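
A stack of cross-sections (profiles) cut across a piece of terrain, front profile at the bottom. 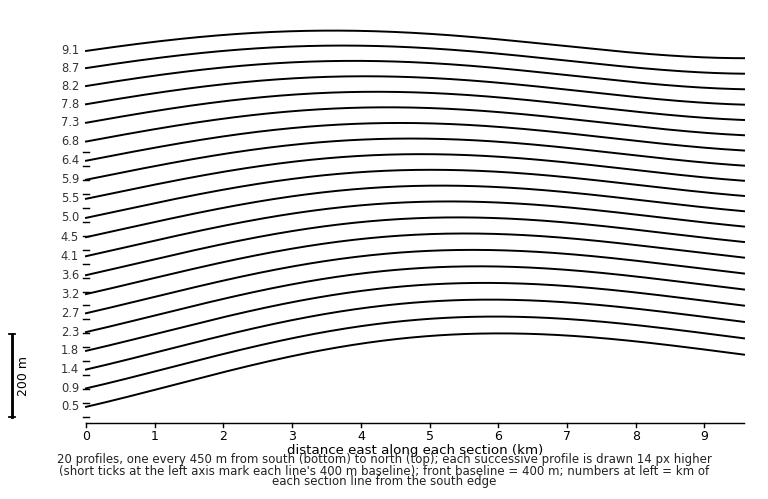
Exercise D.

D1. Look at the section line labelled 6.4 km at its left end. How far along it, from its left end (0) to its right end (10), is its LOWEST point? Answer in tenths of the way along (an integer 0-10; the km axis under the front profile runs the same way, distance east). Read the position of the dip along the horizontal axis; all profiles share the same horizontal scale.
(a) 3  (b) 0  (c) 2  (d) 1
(b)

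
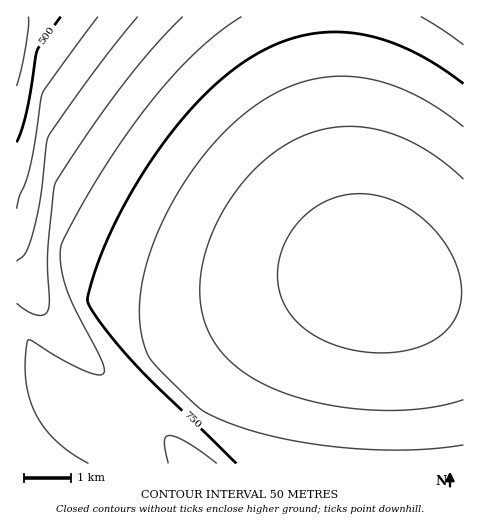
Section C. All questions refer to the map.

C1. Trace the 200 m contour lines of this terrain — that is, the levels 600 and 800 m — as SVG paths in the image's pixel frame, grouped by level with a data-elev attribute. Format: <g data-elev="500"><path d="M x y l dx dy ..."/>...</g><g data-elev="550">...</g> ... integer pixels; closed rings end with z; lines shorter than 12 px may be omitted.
<g data-elev="600"><path d="M138 17l-43 54-47 66-7 58-7 34-8 23-9 9"/></g><g data-elev="800"><path d="M463 127l-24-18-26-15-24-10-25-6-24-2-24 3-23 6-23 11-25 17-23 21-22 26-21 30-17 32-12 31-8 31-3 28 4 28 4 13 5 8 47 47 8 5 17 8 25 9 28 7 63 10 65 3 30-2 28-3"/></g>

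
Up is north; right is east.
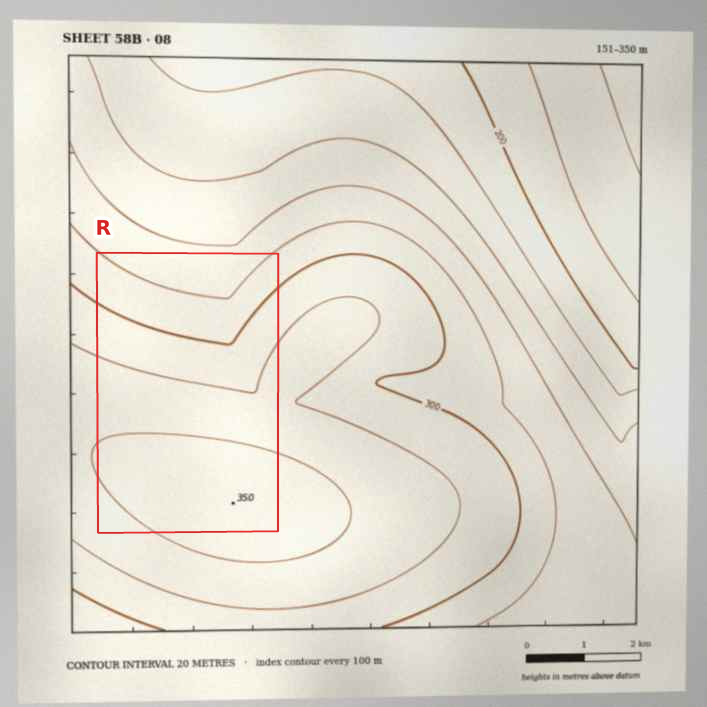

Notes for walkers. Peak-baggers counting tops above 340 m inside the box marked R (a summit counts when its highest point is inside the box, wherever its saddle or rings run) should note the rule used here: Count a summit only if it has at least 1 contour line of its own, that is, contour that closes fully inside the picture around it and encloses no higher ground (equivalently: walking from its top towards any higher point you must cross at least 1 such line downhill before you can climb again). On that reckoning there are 1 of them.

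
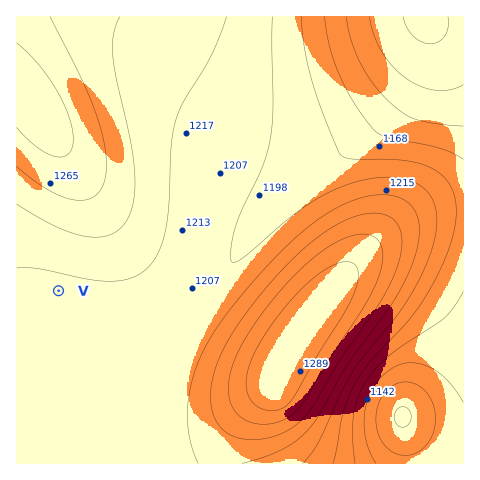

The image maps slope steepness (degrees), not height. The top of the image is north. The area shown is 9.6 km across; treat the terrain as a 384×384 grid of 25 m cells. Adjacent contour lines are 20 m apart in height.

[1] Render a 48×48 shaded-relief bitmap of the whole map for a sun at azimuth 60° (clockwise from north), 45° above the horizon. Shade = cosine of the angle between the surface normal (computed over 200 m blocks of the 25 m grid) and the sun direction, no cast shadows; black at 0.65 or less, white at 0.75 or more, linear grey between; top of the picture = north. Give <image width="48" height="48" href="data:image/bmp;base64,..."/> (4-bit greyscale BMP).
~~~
<image width="48" height="48" href="data:image/bmp;base64,Qk32BAAAAAAAAHYAAAAoAAAAMAAAADAAAAABAAQAAAAAAIAEAAATCwAAEwsAABAAAAAAAAAAAAAAABEREQAiIiIAMzMzAERERABVVVUAZmZmAHd3dwCIiIgAmZmZAKqqqgC7u7sAzMzMAN3d3QDu7u4A////AIiIiIiIiIiJiIh3d3d4iZqrzd7ty6mIiIiIiIiIiIiIiHd2Zmd4iZq83u/uy5h3eIiIiIiIiIiIh3ZmZWZniaq83v/+ypd3d4iIiIiIiIiIh2ZVVVVWeavN7//+yoZmZ4iIiIiIiIiId2VURERWeavN7//9uXVVZpmZmZmIiIiIdmVERERFerze7//tqGVFVpmZmZmYiIiIdmVEMzRGm8ze7//sp1REVpmZmZmZiIiIdmVEM0RXq83e7/7bl1REVpmZmZmYiIiIh2VEREVoq83e7u3KhlRFZpmZmZmYiIiIh2VUREVom8zd7t3KhlVVZ5mZmZmYiIiIh2ZUREVnmrzN3dy6h2Vmd5mZmZmIiIiIiHZVRFVniavM3dy6mHZneJmZmZiIiIiIiHdlVVVniau8zMy7qYd3iJmZmIiIiIiIiIdmVVVmeJq7zMzLqpiIiJmZiIiIiIiImYh2ZVVmeJmrzMzMuqmYmZmYiIiIiIiImZiHZlVWZ4mrvMzMy7qZmZmIiIiIiIiJmZmHdmVWZ4iau8zMzLupmYiIiIiIiIiZmZmYdmZmZ3iau8zMzMu6mYiIiIiIiIiZmZmZh2ZmZniZq8zN3cy7qoiIiHd4iImZmZmZiHZmZneJq7zN3dzLqoiId3d3iImZmZmZmHdmZneJqrzN3d3Mu4iHd3d3iJmZqqqZmYd2ZneImrzN3d3Mu4h3d3d4iJmaqqqZmYh3d3eImrvN3d3cy3d3d3d4iZmqqqqpmZiHd3d4mqvM3d3dzHd2Zmd4iZqqqqqpmZmId3eImavM3d3dzHdmZmd4maqqqqqpmZmYiHeImau83d3d3GZmZneJmqq6qqqZmZmZiIiImaq8zd3d3GZmZneJqru7qqqZmZmZmIiImaq8zd3d3GVVZniZq7u7qqqZmZmZmZmZmaq7zN3d3FVVZ3iau7u7qqqZmZmZmZmZmaq7zN3d3FVWZ4mru7u7qqmZmZmZmZmZmqq7zM3dzFVWeJqrzMu7qqmZmZmZmaqqqqq7vMzMzFVmeJq8zMu7qqmZmZmZmqqqqqu7vMzMzFVniavMzMu6qpmZmZmZqqqqq7u7vMzMy1Z4mrvMzMu6qpmZmZmZqqqqu7u7u8zLu2Z4mrzMzLu6qZmZmZmaqqq7u7u7u7u7u2eJq8zMzLuqqZmZmZmqqqu7u7vMu7u7qneau8zMy7uqmZmZmZmqqru7vMzMy7u6qoiavMzMy7qqmZmZmZqqqru7zMzMy7uqqYmrzMzMu6qpmZmZmZqqq7u8zMzMzLuqmZmrzMzMu6qpmZmZmaqqu7vMzMzMzLuqmZq7zMzLuqqZmZmZmaqqu7zMzN3MzLuqmaq8zMy7qqmZmZmZmqqru7zMzd3My7qpmKu8zMu6qpmZmZmZmqqru8zM3d3My7qpiLu8y7u6qpmZmZmZmqqru8zN3d3My7qZiLu7u7uqqZmZmZmZqqq7vMzN3d3My6qYh7u7u7qqmZmZmZmZqqq7vMzN3dzMu6mYd7u7u6qpmZmZmZmZqqq7vMzN3dzMuqmIdw=="/>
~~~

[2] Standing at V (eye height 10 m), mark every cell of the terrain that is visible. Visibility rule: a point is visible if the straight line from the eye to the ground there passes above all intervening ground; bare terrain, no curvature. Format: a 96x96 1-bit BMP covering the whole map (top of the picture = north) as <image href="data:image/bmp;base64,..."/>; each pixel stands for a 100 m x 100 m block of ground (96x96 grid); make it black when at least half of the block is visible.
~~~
<image width="96" height="96" href="data:image/bmp;base64,Qk2+BAAAAAAAAD4AAAAoAAAAYAAAAGAAAAABAAEAAAAAAIAEAAATCwAAEwsAAAIAAAAAAAAA////AAAAAAD//////wAAAAAAAAD//////wAAAAAAAAD//////wAAAAAAAAD//////4AAAAAAAAD//////8AAAAAAAAD//////8AAAAAAAAD//////+AAAAAAAAD///////AAAAAAAAD///////gAAAAAAAD///////4AAAAAAAD///////8AAAAAAAD///////+AAAAAAAD////////gAAAAAAD////////wAAAAAAD////////4AAAAAAD////////8AAAAAAD////////8AAAAAAD////////8AAAAAAD////////+AAAAAAD////////+AAAAAAD////////+AAAAAAD/////////AAAAAAD/////////AAAAAAD/////////gAAAAAD/////////gAAAAAD/////////wAAAAAD/////////wAAAAAD/////////4AAAAAD/////////8AAAAAD/////////8AAAAAD/////////+AAAAAD//////////AAAAAD//////////AAAAAD//////////gAAAAD//////////wAAAAD////8AD///wAAAAD////4AB///4AAAAD////gAAf//8AAAAD////AAAP//8AAAAD////AAAH//+AAAAD///+AAAB//+AAAAD///8AAAA///AAAAD///8AAAAf//gAAAD///4AAAAP//gAAAD///4AAAAH//wAAAD///wAAAAD//wAAAD///wAAAAA//4AAAD///gAAAAAf/4AAAD///gAAAAAP/8AAAD///gAAAAAH/8AAAD///AAAAAAB/8AAAD//+AAAAAAA/+AAAD//+AAAAAAAP+AAAD//8AAAAAAAH+AAAD//8AAAAAAAB/AAAD//4AAAAAAAAfAAAD//wAAAAAAAAHAAAD//wAAAAAAAAAAAAD//gAAAAAAAAAAAAD//AAAAAAAAAAAAAD/+AAAAAAAAAAAAAD/+AAAAAAAAAAAAAD/8AAAAAAAAAAAAAD/4AAAAAAAAAAAAAD/wAAAAAAAAAAAAAD/gAAAAAAAAAAAAAD+AAAAAAAAAAAAAAD8AAAAAAAAAAAAAAD4AAAAAAAAAAAAAADgAAAAAAAAAAAAAAAAAAAAAAAAAAAAAAAAAAAAAAAAAAAAAAAAAAAAAAAAAAAAAAAAAAAAAAAAAAAAAAAAAAAAAAAAAAAAAAAAAAAAAAAAAAAAAAAAAAAAAAAAAAAAAAAAAAAAAAAAAAAAAAAAAAAAAAAAAAAAAAAAAAAAAAAAAAAAAAAAAAAAAAAAAAAAAAAAAAAAAAAAAAAAAAAAAAAAAAAAAAAAAAAAAAAAAAAAAAAAAAAAAAAAAAAAAAAAAAAAAAAAAAAAAAAAAAAAAAAAAAAAAAAAAAAAAAAAAAAAAAAAAAAAAAAAAAAAAAAAAAAAAAAAAAAAAAAAAAAAAAAAAAAAAAAAAAAAAAAAAAAAAAAAAAAAAAAAAAAAAAAAAAAAAAAAAAAAAAAAAAAAAAAAAAAAAAAAAAAAAAAAAAAAAAAAAAA="/>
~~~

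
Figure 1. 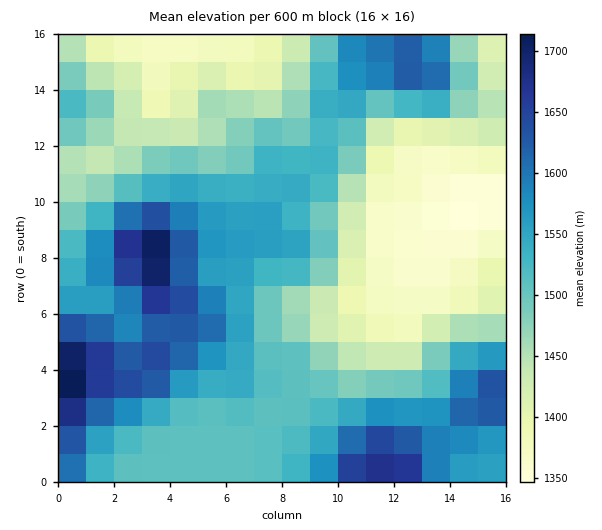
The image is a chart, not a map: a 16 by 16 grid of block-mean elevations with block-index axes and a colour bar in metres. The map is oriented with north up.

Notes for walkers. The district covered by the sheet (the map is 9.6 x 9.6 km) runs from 1350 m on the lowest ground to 1730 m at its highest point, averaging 1510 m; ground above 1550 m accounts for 29.8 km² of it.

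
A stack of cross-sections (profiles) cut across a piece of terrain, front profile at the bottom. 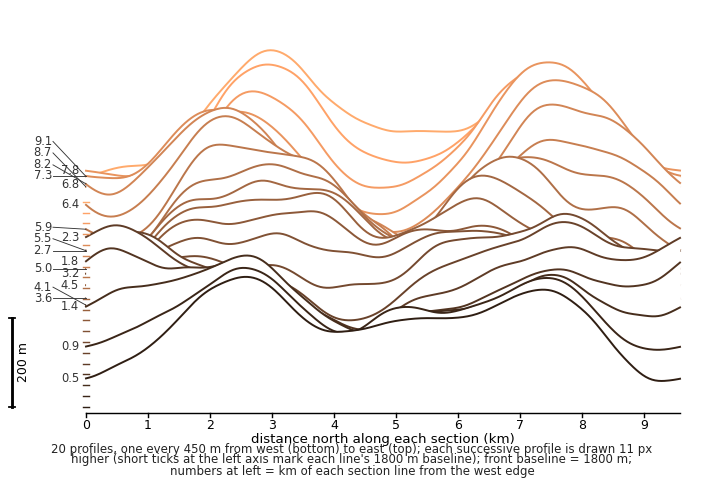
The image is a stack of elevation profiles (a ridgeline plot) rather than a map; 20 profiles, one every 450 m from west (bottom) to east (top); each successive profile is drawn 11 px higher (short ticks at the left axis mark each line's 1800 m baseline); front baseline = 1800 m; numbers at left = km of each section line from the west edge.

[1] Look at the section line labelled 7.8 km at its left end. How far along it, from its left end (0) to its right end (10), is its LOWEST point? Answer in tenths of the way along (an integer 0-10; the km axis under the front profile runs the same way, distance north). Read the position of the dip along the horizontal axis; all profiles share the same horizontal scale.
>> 5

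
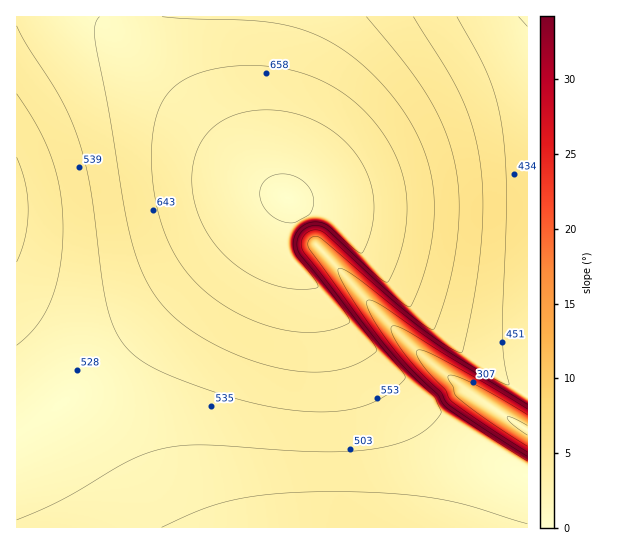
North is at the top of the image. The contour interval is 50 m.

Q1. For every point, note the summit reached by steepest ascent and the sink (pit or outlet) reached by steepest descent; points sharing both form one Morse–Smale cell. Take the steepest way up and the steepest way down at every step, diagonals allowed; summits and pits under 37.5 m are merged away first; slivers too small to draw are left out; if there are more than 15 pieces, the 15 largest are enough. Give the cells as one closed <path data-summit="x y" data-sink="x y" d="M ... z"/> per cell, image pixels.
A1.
<path data-summit="287 198" data-sink="345 527" d="M287 199l-4 0-14 12-91 90-75 70-50 40-37 24 1 93 511-1 0-52-21-7-28-16-33-24-28-24-23-23-43-54-61-68-6-12 0-18 3-10z"/><path data-summit="287 198" data-sink="527 17" d="M527 16l-398 0-1 9 9 21 22 27 104 108 24 18 38 14 8 6 64 72 38 38 48 38 44 28z"/><path data-summit="287 198" data-sink="17 206" d="M127 16l-111 1 1 418 57-40 40-34 64-60 91-90 18-13-24-17-104-108-26-34-4-9z"/><path data-summit="287 198" data-sink="527 430" d="M289 199l-4 48 6 12 69 78 25 33 33 34 44 36 43 27 22 8 1-80-45-28-48-38-38-38-64-72-8-6z"/>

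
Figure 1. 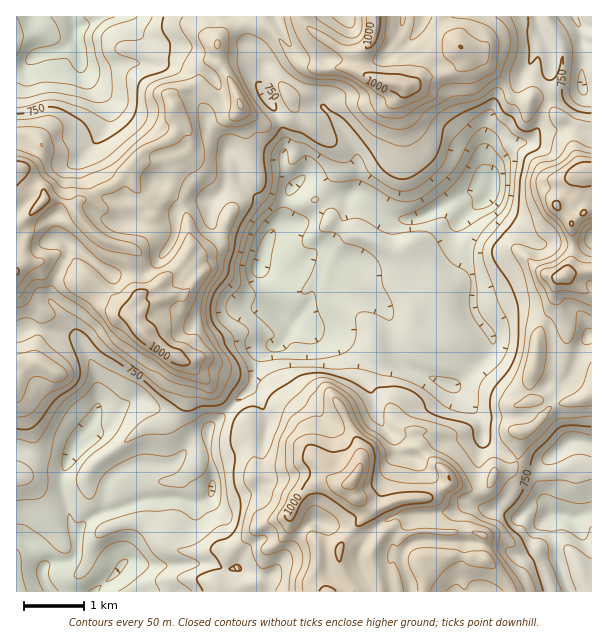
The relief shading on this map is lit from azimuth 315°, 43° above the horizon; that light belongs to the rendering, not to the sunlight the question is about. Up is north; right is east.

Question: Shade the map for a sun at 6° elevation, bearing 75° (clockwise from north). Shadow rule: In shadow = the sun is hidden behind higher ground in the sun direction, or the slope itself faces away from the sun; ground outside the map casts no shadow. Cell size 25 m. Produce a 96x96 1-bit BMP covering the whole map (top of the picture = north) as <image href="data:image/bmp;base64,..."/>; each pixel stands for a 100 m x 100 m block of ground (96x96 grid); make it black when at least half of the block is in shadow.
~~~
<image width="96" height="96" href="data:image/bmp;base64,Qk2+BAAAAAAAAD4AAAAoAAAAYAAAAGAAAAABAAEAAAAAAIAEAAATCwAAEwsAAAIAAAAAAAAA////AAAAAAAHn//////AGHADwB4P//////+AMHAHgDwP///////EMPAHgDwP///////McOACADwP///////MYOAkADgP///////c4OAAAHgG///////cYEAAAHAAf//////McAAAACAwf//////IMAA8AAAwef////mMGAQYAAMgPP////w/AAAAAAMAPP////z/gAAAAAYAX/////3/wAAAAAQA5/////3/4CAAADgA4/////3/gHAAAFAB4f//////gAAAAMAB4P//////AAAAAEAB4D/////+AAcAAAAB4A//////AB8OAAAB8Af/////AD8OAAAB8AP////vgD4GAAAB+AH////HgDwGAAAA+AB///+HgHgAAAAA/gA///8DgGAH4AAAf4Af//8DgAAf8ADAP8Af//4HgAAf8A+AP+AP//4HAwAP4B8Af/AD//4fBwAPwB8A//AB//4+DgA/wAAB///w///+DAD/4AAD///wDf/8HAD/4AAD////gP/4HAH/wAAD////gf/4CAf/wAAD////Ac/wAAf/4AYF////AAPgAA//+A8e///+AAAAAB///A8c///8AAAAAD///AcB///wAAAAAB///AMH///gAAAAAAf//AEP///AAAAAAAH//AB///8AAAAAQAD//gD///4AAAADwAB//gD///gAAAAP4AD//mD///gAAAAP/////mD///AAAAMH/////uF//+AAAAOHn////+Mf/4AAAAAAD////8cf/4AAAAAAB////98f/4AAAAAABz///98f4/AAAAAAAA////4fwOAAAAAAAAP///gfwOIAAAAAAAP///ADgOcAAAAAHwP//+ABg+AAAOAAP////2AAj8HAAPAD/////+AAnwHwAPAD////+/AB/gHwAHAD//////AH/wD4AHB/9/////iP/AB4AH+fw/////gP+AB4AH/HB/////gH8AA4QD/gD/////gH4AA44B/wH/////DHwAgQ4B/wD/////DjwAAQ4A/gB////8TxgAAAYAcAD////8AwAAAAAAMD/x///4AQADAAAAMP/w///4AAACAAAAOf/wP///AAAAAABgP//wH///AAH4AABgP//gB///gAP8AABgP//AA///gAP+AABA///AA///gAH/AADB/7+AAf//gQD/AAHB/z+AAf//gwD/gAHB/j+AAf//AAH/wAGB/P/AA//+AAP/6AGB///gA//8AAP//D+B///gA/+8AAP//D+D///gA/+8AAP//H+H///gAf+cAAP//H+P///gAP+IAAH//D+P///gAH+AAAH/+D+f///4AB2AAAf/+A8f///4AAwAED//8A8////AAAAAMD//wB4///8AAAAAMH///95///gAAAAAMP////x//KAAAAAAMf////x///AAfAAGMf////z///AB/AAGMH/7//j//9gB/AAGED/z//j//z4A+AAMMA/3//j//H4AcAAMcA/n/8B/+P8AgAAYMA/j/wAP8H8AgAAYcAfA/gAB4B8AwAAQc="/>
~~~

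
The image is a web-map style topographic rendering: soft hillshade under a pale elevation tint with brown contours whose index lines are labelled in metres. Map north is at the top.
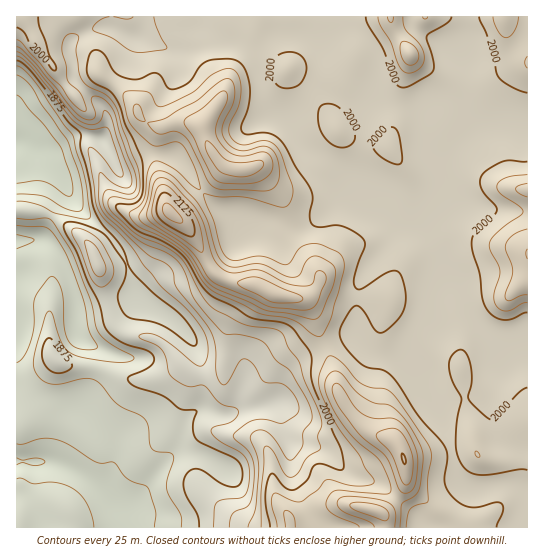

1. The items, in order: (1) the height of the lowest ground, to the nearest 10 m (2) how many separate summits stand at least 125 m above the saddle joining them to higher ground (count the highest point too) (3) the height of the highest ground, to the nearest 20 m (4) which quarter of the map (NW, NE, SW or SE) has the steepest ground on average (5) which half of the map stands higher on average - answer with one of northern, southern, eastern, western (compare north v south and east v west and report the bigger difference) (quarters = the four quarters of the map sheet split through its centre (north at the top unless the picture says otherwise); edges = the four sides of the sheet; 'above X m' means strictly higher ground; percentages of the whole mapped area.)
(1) About 1780 m is the lowest elevation on the sheet.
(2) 1 summit rises at least 125 m above its surroundings.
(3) The highest point reaches roughly 2160 m.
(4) The north-west quarter is the steepest part of the map.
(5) On average the eastern half of the map is the higher ground.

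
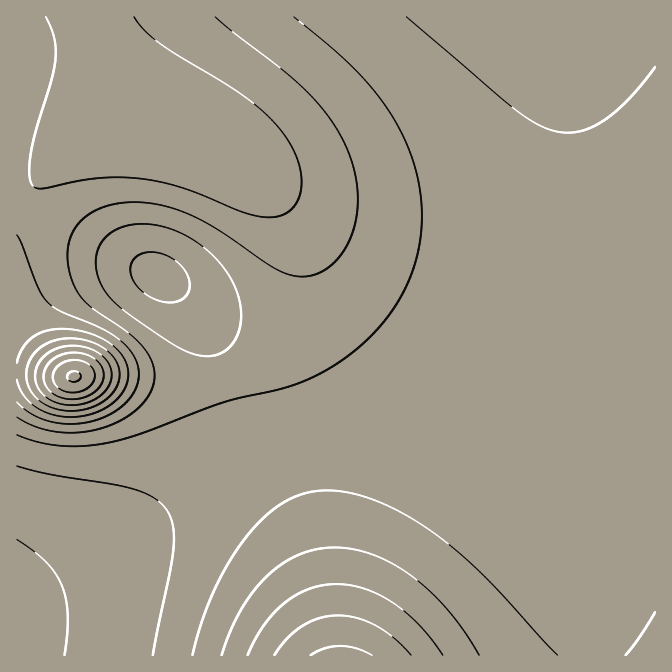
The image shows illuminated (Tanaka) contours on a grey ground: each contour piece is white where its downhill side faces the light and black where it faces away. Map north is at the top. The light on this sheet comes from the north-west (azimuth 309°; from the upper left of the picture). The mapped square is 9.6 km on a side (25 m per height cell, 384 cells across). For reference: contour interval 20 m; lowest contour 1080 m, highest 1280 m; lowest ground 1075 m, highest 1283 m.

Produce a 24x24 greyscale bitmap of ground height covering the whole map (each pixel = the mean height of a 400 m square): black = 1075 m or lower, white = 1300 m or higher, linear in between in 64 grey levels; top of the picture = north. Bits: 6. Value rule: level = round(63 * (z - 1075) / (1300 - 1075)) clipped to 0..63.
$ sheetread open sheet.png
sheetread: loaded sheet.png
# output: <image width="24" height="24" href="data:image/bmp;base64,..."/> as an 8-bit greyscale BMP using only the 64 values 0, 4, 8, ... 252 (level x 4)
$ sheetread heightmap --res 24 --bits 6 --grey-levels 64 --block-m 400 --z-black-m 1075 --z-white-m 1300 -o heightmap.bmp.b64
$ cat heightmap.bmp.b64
<image width="24" height="24" href="data:image/bmp;base64,Qk12BgAAAAAAADYEAAAoAAAAGAAAABgAAAABAAgAAAAAAEACAAATCwAAEwsAAAABAAAAAAAAAAAAAAEBAQACAgIAAwMDAAQEBAAFBQUABgYGAAcHBwAICAgACQkJAAoKCgALCwsADAwMAA0NDQAODg4ADw8PABAQEAAREREAEhISABMTEwAUFBQAFRUVABYWFgAXFxcAGBgYABkZGQAaGhoAGxsbABwcHAAdHR0AHh4eAB8fHwAgICAAISEhACIiIgAjIyMAJCQkACUlJQAmJiYAJycnACgoKAApKSkAKioqACsrKwAsLCwALS0tAC4uLgAvLy8AMDAwADExMQAyMjIAMzMzADQ0NAA1NTUANjY2ADc3NwA4ODgAOTk5ADo6OgA7OzsAPDw8AD09PQA+Pj4APz8/AEBAQABBQUEAQkJCAENDQwBEREQARUVFAEZGRgBHR0cASEhIAElJSQBKSkoAS0tLAExMTABNTU0ATk5OAE9PTwBQUFAAUVFRAFJSUgBTU1MAVFRUAFVVVQBWVlYAV1dXAFhYWABZWVkAWlpaAFtbWwBcXFwAXV1dAF5eXgBfX18AYGBgAGFhYQBiYmIAY2NjAGRkZABlZWUAZmZmAGdnZwBoaGgAaWlpAGpqagBra2sAbGxsAG1tbQBubm4Ab29vAHBwcABxcXEAcnJyAHNzcwB0dHQAdXV1AHZ2dgB3d3cAeHh4AHl5eQB6enoAe3t7AHx8fAB9fX0Afn5+AH9/fwCAgIAAgYGBAIKCggCDg4MAhISEAIWFhQCGhoYAh4eHAIiIiACJiYkAioqKAIuLiwCMjIwAjY2NAI6OjgCPj48AkJCQAJGRkQCSkpIAk5OTAJSUlACVlZUAlpaWAJeXlwCYmJgAmZmZAJqamgCbm5sAnJycAJ2dnQCenp4An5+fAKCgoAChoaEAoqKiAKOjowCkpKQApaWlAKampgCnp6cAqKioAKmpqQCqqqoAq6urAKysrACtra0Arq6uAK+vrwCwsLAAsbGxALKysgCzs7MAtLS0ALW1tQC2trYAt7e3ALi4uAC5ubkAurq6ALu7uwC8vLwAvb29AL6+vgC/v78AwMDAAMHBwQDCwsIAw8PDAMTExADFxcUAxsbGAMfHxwDIyMgAycnJAMrKygDLy8sAzMzMAM3NzQDOzs4Az8/PANDQ0ADR0dEA0tLSANPT0wDU1NQA1dXVANbW1gDX19cA2NjYANnZ2QDa2toA29vbANzc3ADd3d0A3t7eAN/f3wDg4OAA4eHhAOLi4gDj4+MA5OTkAOXl5QDm5uYA5+fnAOjo6ADp6ekA6urqAOvr6wDs7OwA7e3tAO7u7gDv7+8A8PDwAPHx8QDy8vIA8/PzAPT09AD19fUA9vb2APf39wD4+PgA+fn5APr6+gD7+/sA/Pz8AP39/QD+/v4A////AAAECAwUIDBAWGx8iIiAdGRQRDg0MDAwNAAECAwUHCw8TFxsdHRwZFRIPDQwMDAwMAQECAwUHCQ0RFBcYGBcVEg8NDAsLCwwMAQICAwUGCQsOERMUFBMRDw0MCwsLCwsMAgMDBAUGCAoMDhARERAPDQwLCgoKCwsMAwQFBQYHCAoLDA0ODg0MCwsKCgoKCgsLBgYHBwgICQoLCwwMDAwLCgoJCQkKCgsLCQoKCgoKCgoLCwsLCwsKCgkJCQkJCgoLEBQUEQ4MDAwLCwsLCwoKCQkJCQkJCgoKHSgpHxQPDQ0MDAwMCwoKCQkJCQkJCQoKJDQ3KRkRDg0NDQ0MDAsKCgkJCQkJCQoKICkqIRUODAwNDg4ODQwLCgkJCQkJCQkKGxsZFA4KCgsNDg8PDg0MCwoJCQkJCQkKGRYSDQgHBwoNEBERDw4NCwoJCQkJCQkJGBUQCgcGCAsPEhMSEQ8NDAoJCQgICAkJFxQQDAkJDA8TFRUUEhAODAsJCQgICAgJFxYTEA8PEhUXGBcVExAODAsJCQgICAgIGBcXFhUWGBoaGhgWExAODAoJCAgICAgIGBkaGhobHBwcGhgVEhANCwoJCAgHBwgIFxkbHB0dHRwbGRcUEQ8NCwkICAcHBwcIFhkbHBwcHBsZFxUSEA4MCgkIBwcHBwcHFhgaGxsbGhgXFRIQDgwKCQgHBwYGBgcHFRgZGhkZFxYUEhAODAoJCAcGBgYGBgYHFhgZGRgXFRMRDw4MCgkIBwYGBQUFBgYGA=="/>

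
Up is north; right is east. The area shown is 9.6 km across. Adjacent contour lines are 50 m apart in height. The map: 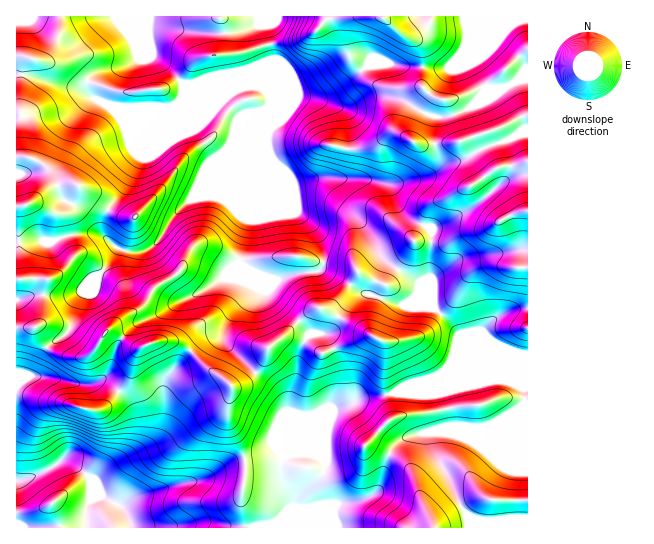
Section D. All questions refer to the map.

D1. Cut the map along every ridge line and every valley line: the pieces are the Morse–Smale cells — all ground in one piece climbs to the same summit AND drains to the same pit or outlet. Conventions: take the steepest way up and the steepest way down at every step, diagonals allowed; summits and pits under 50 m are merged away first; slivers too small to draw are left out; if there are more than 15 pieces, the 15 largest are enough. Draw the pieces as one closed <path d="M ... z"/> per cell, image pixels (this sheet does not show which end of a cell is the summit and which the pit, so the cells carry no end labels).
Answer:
<path d="M257 16l-240 0-1 58 11 1 28 9 19 3 31 17 16 4 52-1 8-8 3-14 2-1 36 15 17 17 27-7-1 69-17 41-8 44 15 12 15 5 9 0 18-7 20-1 6-6 1-12-5-17-6-10-17-16-19-47 10 10 6 19 4 3 18-3 18 7 18 13 12 12 17 30 7 8 11 5 15-23 15-38 5-4 13-4 9-7 22-9 22-16-11-33-2-2-31 11-26 2-7 0-10-4 5-20 12-22 4-2-12-12 1-18-17 0-19-4-19 2-34 27-12 5-23-1-35-15-58 0 21-1 43-17 3-4-5-33z"/><path d="M527 16l-62 0 2 26-10 17-8 9-26-1-2 18 12 12-4 2-12 22-5 20 10 4 33-2 31-11 13 33-1 3-21 15-22 9-9 7-13 4-5 4-5 18-10 16-2 9-14 19 24 17 6 13 30 32 2 8-4 16 43-39 16-7 14-2z"/><path d="M266 109l-8 3-22 22-8 15-20 16-15 32-16 14-18 30-10 8-7 3-19-1-6-3-19-15-27 2-17 6-27-1-11 2 1 37 29 0-3 15 4 2 20 0 14-4 7-6-9 13-10 31-22 18 18 8 17 1 7-2 8-9 10-15 4 0 27 17 17-7 19 0 17 10 12-12 15-4 6-6 8-15 16-16 5-9 0-6-6-14-7-6 0-6 8-38 17-41z"/><path d="M351 285l-20 22-5 2-13 0-39 34-6 6-5 13-7 9 23 19 6 13 2 8-4 10 0 36 4-1 47-47 25-10 44-7 23-9 13-7 10-10 4-8 6-24-6-8-19-18-33-3-38-12z"/><path d="M27 75l-11 0 0 166 38 0 25-8 23 2 1-12 4-12 17-22 9-18 20-48 14-14-8-2-46 0-22-10-13-9-23-4z"/><path d="M527 384l-10 1 7 2 1 16-31 22-9 3-35-1-23 6-14 2-12 5-9 9-7 14-4 20-4 8-6 5-13 5-21 3-51 21-29 2 270 1z"/><path d="M191 352l-10 9-16 20-1 38-7 19-14 11-40 23-8 8-4-1 9 15 13 9 9 2 8-6 11-4 42-12 19-3 20-13 16-7 28-4 9-5 8 4 0-34 4-11-8-20-24-18-12 11-10 4-24-18z"/><path d="M505 380l-16 0-59 15-35-3-12 4-24 3-25 10-45 45 21-1 11 4 4 5-2 12-16 21 0 12-40 19 19-1 51-21 21-3 13-5 6-5 4-8 4-20 7-14 9-9 8-4 30-5 11-4 35 1 14-5 26-20-1-16z"/><path d="M278 451l-12 5-36 7-28 17-19 3-42 12-11 4-8 6-7-1-13-8-11-16 0 21-4 8 0 18 170 1 14-3 36-18 0-12 18-26 0-7-7-6-8-3-17 0-10 4z"/><path d="M186 84l-2 1-3 14-6 6-8 3-14 15-20 48-14 26-12 14-4 12 0 11 16 15 10 3 13 0 11-5 10-12 14-24 16-14 15-32 20-16 8-15 21-21-18 3-17-17z"/><path d="M39 376l-10 0-13 10 0 93 7 1 15-5 24-15 11 4 18 15 4 0 8-10 18-10 12-14 3-10 0-16-7-17-23-21-29 3z"/><path d="M382 16l-124 0 9 10 5 33-3 4-43 17-22 1 59 0 35 15 23 1 12-5 34-27 19-2 19 4 17 0 1-16-3-6-18-10z"/><path d="M111 331l-4 0-10 15-8 9-7 2-17-1-18-8-15 27 19 2 26 7 29-3 23 21 7 17 0 16-3 10-12 14-18 10-4 5 0 2 12-9 32-18 14-11 7-19 1-38 26-30-5-4-12-6-19 0-17 7z"/><path d="M322 269l-5 3-20 1-18 7-9 0-23-10 6 13 0 7-24 28-5 13 0 10 27 28 4 3 2-1 11-22 41-37 6-4 11 1 5-2 16-17 2-4-2-3z"/><path d="M527 308l-13 1-16 7-45 41-4 9-10 10-36 16-6 1 33 2 59-15 16 0 9 4 13 0z"/>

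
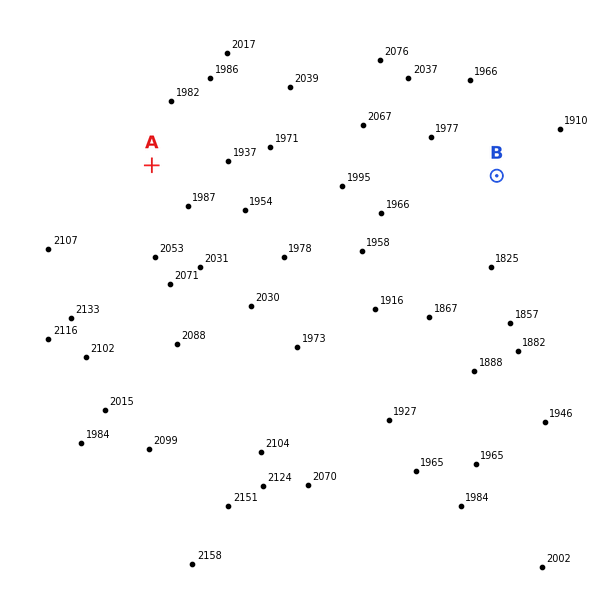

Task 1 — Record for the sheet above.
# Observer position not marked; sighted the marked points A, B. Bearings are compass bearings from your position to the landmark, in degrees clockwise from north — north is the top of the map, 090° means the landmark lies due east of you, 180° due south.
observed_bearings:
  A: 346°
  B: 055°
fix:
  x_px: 205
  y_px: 380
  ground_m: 2090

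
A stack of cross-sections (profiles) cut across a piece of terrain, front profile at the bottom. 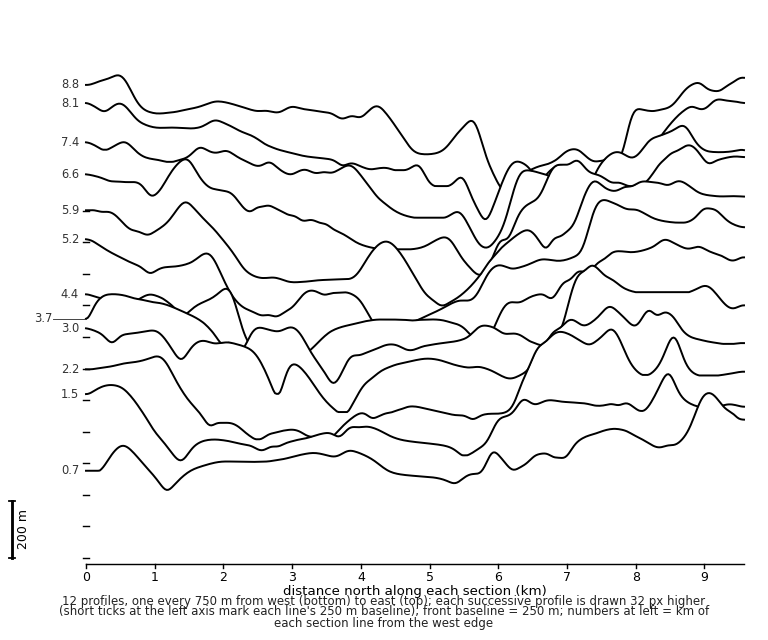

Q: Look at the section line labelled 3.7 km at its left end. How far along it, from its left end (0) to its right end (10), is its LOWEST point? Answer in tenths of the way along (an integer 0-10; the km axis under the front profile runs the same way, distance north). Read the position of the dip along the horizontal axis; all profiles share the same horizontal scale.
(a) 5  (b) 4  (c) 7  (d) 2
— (b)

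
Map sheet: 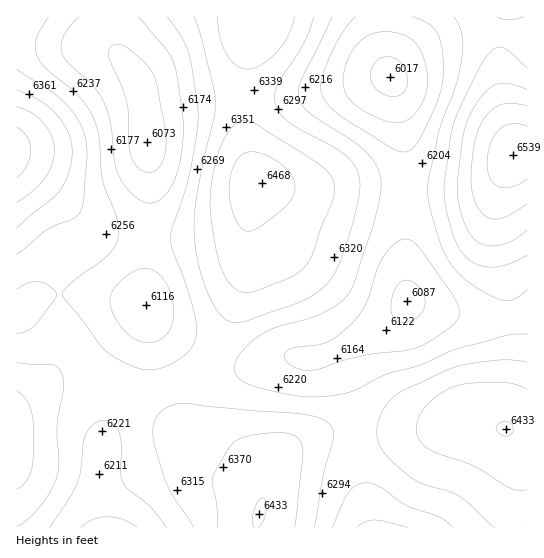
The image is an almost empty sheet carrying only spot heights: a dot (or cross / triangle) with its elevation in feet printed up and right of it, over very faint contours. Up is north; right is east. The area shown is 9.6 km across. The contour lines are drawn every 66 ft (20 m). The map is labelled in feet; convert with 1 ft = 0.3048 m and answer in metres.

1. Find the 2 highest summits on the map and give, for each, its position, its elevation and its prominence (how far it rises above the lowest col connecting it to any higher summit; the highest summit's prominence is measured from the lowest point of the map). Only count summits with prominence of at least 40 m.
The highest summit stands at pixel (513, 155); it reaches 1993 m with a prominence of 159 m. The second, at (262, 183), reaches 1971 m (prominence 71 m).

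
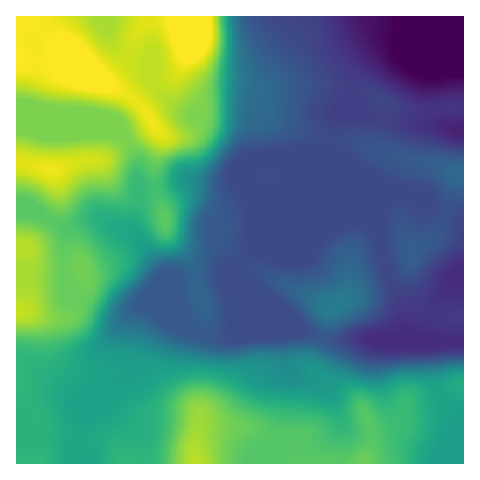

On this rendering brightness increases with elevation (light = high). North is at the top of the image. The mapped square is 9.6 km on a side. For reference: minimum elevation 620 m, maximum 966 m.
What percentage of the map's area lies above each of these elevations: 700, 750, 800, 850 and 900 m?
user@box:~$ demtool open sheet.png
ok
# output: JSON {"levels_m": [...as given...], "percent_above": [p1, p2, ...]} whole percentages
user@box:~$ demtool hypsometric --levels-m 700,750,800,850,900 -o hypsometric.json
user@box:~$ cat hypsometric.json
{"levels_m": [700, 750, 800, 850, 900], "percent_above": [88, 56, 48, 26, 9]}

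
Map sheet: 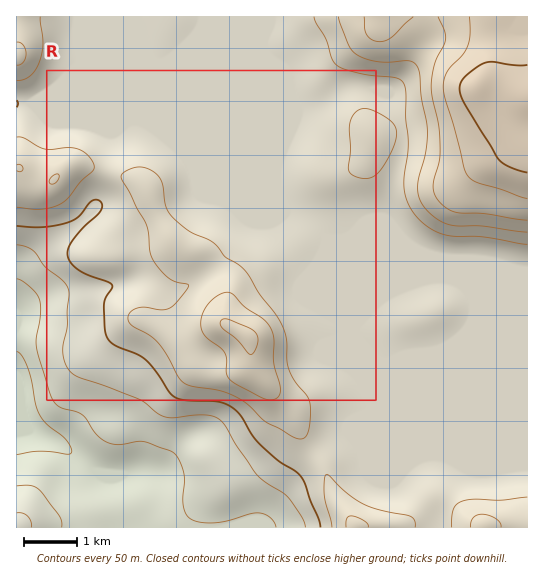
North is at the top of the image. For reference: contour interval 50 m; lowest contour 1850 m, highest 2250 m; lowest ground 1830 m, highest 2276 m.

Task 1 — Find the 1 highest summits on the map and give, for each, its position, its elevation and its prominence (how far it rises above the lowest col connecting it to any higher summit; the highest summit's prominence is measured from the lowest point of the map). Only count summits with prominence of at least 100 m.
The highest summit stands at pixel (246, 337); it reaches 2159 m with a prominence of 150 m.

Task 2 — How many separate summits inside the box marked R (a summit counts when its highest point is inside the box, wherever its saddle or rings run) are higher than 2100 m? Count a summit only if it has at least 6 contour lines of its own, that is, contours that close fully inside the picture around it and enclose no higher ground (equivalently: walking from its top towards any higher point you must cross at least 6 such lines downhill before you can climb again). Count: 0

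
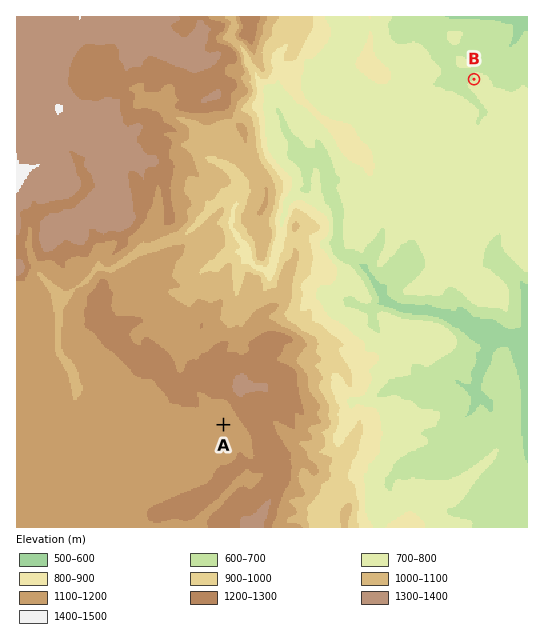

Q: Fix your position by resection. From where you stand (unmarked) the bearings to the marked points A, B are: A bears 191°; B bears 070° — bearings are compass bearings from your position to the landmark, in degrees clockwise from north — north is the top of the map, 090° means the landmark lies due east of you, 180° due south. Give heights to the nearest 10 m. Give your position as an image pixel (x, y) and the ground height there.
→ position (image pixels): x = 276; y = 151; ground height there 740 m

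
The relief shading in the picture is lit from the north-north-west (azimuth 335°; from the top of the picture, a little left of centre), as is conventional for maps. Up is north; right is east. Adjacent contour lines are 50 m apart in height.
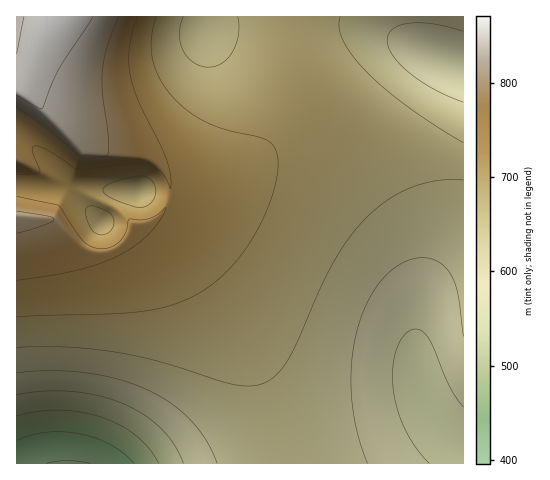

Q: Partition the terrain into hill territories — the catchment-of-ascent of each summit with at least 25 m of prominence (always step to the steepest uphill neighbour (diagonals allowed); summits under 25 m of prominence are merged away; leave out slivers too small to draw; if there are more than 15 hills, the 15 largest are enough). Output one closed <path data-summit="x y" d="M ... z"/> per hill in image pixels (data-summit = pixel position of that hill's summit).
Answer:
<path data-summit="60 17" d="M463 16l-446 0-1 117 9 5 24 24 45 52-1-11 3-7 7-5 42 1 71 18 23 8 39 22 8 4 4-2-1 3 6 5 4 0 0 3 3 0 52 27 34 23 1-1 17 17 6 10 8 53 12 32 10 14 12 13 9 3z"/><path data-summit="17 216" d="M20 185l-4 1 1 278 447-1 0-18-10-4-12-13-18-31-7-27-3-34-6-14-19-20-1 1-13-11-1 2-20-14-42-22-13-5 0-3-4 0-7-6-15-6-27-17-30-11-71-18-42-1-7 5-3 7 0 8 4 7-19-21-10-8z"/><path data-summit="17 160" d="M17 134l-1 51 52 4 5 2-24-29-24-24z"/>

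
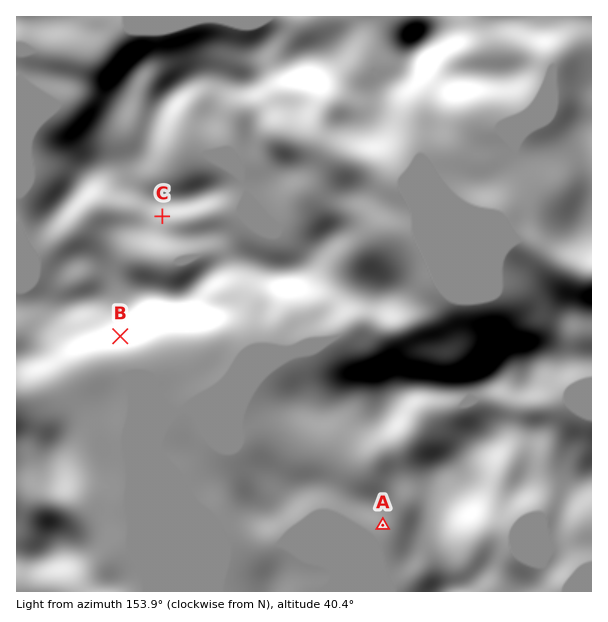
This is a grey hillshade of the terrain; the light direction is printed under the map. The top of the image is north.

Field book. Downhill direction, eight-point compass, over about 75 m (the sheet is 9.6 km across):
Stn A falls SW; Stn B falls S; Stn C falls SE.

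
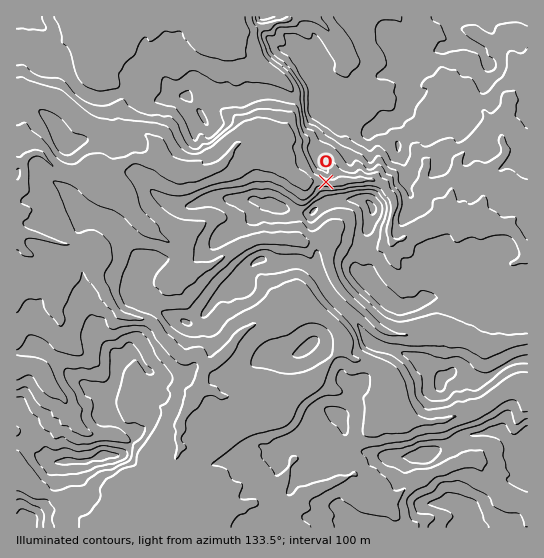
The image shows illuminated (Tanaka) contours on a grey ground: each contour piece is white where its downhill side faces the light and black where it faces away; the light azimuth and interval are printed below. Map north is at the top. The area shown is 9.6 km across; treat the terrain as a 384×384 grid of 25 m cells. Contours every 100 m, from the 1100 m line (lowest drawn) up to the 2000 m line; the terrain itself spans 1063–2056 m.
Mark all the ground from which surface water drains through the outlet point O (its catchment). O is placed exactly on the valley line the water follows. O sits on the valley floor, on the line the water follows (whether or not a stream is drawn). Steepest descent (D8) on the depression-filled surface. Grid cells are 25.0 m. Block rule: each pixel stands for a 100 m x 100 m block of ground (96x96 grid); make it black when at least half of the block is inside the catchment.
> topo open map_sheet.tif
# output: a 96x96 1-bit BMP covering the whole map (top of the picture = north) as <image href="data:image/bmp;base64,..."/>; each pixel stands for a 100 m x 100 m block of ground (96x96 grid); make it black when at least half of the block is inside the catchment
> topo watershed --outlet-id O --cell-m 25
<image width="96" height="96" href="data:image/bmp;base64,Qk2+BAAAAAAAAD4AAAAoAAAAYAAAAGAAAAABAAEAAAAAAIAEAAATCwAAEwsAAAIAAAAAAAAA////AAAAAAAAAAAAAAAAAAAAAAAAAAAAAAAAAAAAAAAAAAAAAAAAAAAAAAAAAAAAAAAAAAAAAAAAAAAAAAAAAAAAAAAAAAAAAAAAAAAAAAAAAAAAAAAAAAAAAAAAAAAAAAAAAAAAAAAAAAAAAAAAAAAAAAAAAAAAAAAAAAAAAAAAAAAAAAAAAAAAAAAAAAAAAAAAAAAAAAAAAAAAAAAAAAAAAAAAAAAAAAAAAAAAAAAAAAAAAAAAAAAAAAAAAAAAAAAAAAAAAAAAAAAAAAAAAAAAAAAAAAAAAAAAAAAAAAAAAAAAAAAAAAAAAAAAAAAAAAAAAAAAAAAAAAAAAAAAAAAAAAAAAAAAAAAAAAAAAAAAAAAAAAAAAAAAAAAAAAAAAAAAAAAAAAAAAAAAAAAAAAAAAAAAAAAAAAAAAAAAAAAAAAAAAAAAAAAAAAAAAAAAAAAAAAAAAAAAAAAAAAAAAAAAAAAAAAAAAAAAAAAAAAAAAAAAAAAAAAAAAAAAAAAAAAAAAAAAAAAAAAAAAAAAAAAAAAAAAAAAAAAAAAAAAAAAAAAAAAAAAAAAAAAAAAAAAAAAAAAAAAAAAAAAAAAAAAAAAAAAAAAAAAAAAAAAAAAAAAAAAAAAAAAAAAAAAAAAAAAAAAAAAAAAAAAAAAAAAAAAAAcAAAAAAAAAAAHAH/8AAAAAAAAAAAPwf/8AAAAAAAAAAAf///8AAAAAAAAAAB////8AAAAAAAAAAD////8AAAAAAAAAAH////8AAAAAAAAAAP////8AAAAAAAAAAP////8AAAAAAAAAAP////8AAAAAAAAAAP////8AAAAAAAAAAP////8AAAAAAAAAAH////8AAAAAAAAAAH////8AAAAAAAAAAH////8AAAAAAAAAAD////8AAAAAAAAAAD////8AAAAAAAAAAD////8AAAAAAAAAAB////8AAAAAAAAAAB////8AAAAAAAAAAB////8AAAAAAAAAP/////8AAAAAAAAAP/////8AAAAAAAAAP/////8AAAAAAAAAP/////8AAAAAAAAAP/////8AAAAAAAAAP/////8AAAAAAAAAP/////8AAAAAAAAAf/////8AAAAAAAAAf/////8AAAAAAAAA//////8AAAAAAAAA//////8AAAAAAAAAf/////8AAAAAAAAAP/////8AAAAAAAAAH/////8AAAAAAAAAAA////8AAAAAAAAAAAf///8AAAAAAAAAAAD///8AAAAAAAAAAAB///8AAAAAAAAAAAB///8AAAAAAAAAAAB///8AAAAAAAAAAAB///8AAAAAAAAAAAB///8AAAAAAAAAAAB///8AAAAAAAAAAAA///8AAAAAAAAAAAAf//8AAAAAAAAAAAAP//8AAAAAAAAAAAAH//8AAAAAAAAAAAAH//8AAAAAAAAAAAAB//8AAAAAAAAAAAAAP/8AAAAAAAAAAAAAH/8AAAAAAAAAAAAAP/8AAAAAAAAAAAAAf/8AAAAAAAAAAAAAf/8AAAAAAAAAAAAAf/8="/>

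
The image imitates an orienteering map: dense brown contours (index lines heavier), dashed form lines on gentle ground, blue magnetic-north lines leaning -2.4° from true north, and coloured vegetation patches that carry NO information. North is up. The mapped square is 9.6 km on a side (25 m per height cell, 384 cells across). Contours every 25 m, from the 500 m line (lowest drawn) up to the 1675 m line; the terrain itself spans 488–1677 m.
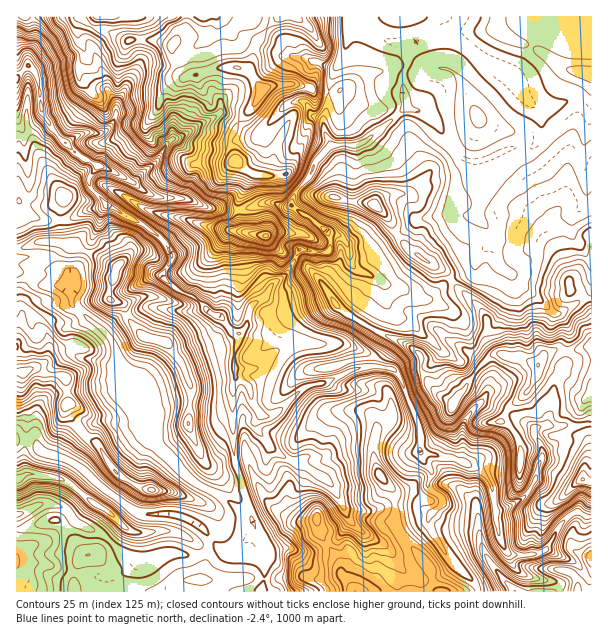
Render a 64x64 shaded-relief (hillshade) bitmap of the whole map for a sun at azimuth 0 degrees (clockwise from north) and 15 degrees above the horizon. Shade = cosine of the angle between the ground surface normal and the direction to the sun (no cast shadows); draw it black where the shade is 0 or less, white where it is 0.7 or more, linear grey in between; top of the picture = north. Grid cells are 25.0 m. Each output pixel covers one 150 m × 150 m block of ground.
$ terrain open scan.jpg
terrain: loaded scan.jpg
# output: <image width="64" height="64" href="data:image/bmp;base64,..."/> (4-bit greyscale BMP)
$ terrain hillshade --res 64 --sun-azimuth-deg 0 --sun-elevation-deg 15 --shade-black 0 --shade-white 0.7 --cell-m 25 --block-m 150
<image width="64" height="64" href="data:image/bmp;base64,Qk12CAAAAAAAAHYAAAAoAAAAQAAAAEAAAAABAAQAAAAAAAAIAAATCwAAEwsAABAAAAAAAAAAAAAAABEREQAiIiIAMzMzAERERABVVVUAZmZmAHd3dwCIiIgAmZmZAKqqqgC7u7sAzMzMAN3d3QDu7u4A////AGZUZnZmd4iIdlVVVEM1MgACMmmYiHiHi8yTAH/+uESHZlZ3ZVZniIh3dmZ2ZlZlMkRDaZiHd2V6y2ACvshTFJZlZnZURFZ3d4iIh4iId4dphlZ4mYd2RXqmEAr9mHeJg1VlVVREZlVWd4d3d3d2douFWIipmGVXqmIAbemt79lURWZmZ3d0IRNEQ1dmZmZUdTNZmbunVXq3MhO9khN7ZHkzRWaJqVAAAAEkZlVWZSAAAVnNymRHq5QyN6tAAAR3m0MiRpmFAARURXiFRVZjAAEiaN1zI1mqZERYmEQQAJqbh1RHdBACrMuql1NFVlECNFSKyTJFaIh3ZWd2RDAAG6pomYcwADvIZnZBEkZmMBWJmaulRnZnZXmGZ3ZFUgABcwJnYgAH20AAAAAldlURaJvf23RDRVVUWGVodSWXQAAAAAAAA86xAAAAFphkRRWYi+/qVEMjVUdhJYmEAFy4IAAAAAA72AAARom7hCJUOJiKzsdUQxSHaWFJzIMgDMmDADAAKMxwAGz/7rYQFHJqiJmpZEMzSbuoiL79YzAEh5kzys3dtgAJ3u7KYQJGcomJuXQzNEWru8qc3cpVQxB4iand7bgwAJ3cy5YgFodUd5p0QzM0V6qZuXmXRFU0MGdoqaqGMAAEy6qpYgBImGaIhRAiM0RXdVV1QgAAEARiI1eqdkAAADmpiIZBAXmYeJhUMQETRWdSI1QAAAAAA4cCVolEMAAErKh3ZlMDiYh6p2d1IiNFZ1ITUgAAAAAGhzZmeRIiACaKh3ZlZUVnd3mZqphUMjRWZCVgAAAAABdRNlQ1ARIgJGh3dlVnh1VneId5qXVERFeGaDAAAEqoZCAjMgAAE1RHmZh2VVZ3RGeJczWaqYmYmYeJAAIgCapzAkRTIAABV4mZh2VVREQ0V4llUkrN7cuqd6YABoEAaJYhNFVjAAAlZndmVVVDNFVWh1ZlE5zcqYiKsABplwA2eGIkV3cQADVURWZVVDI3dmZ1VndQASWbzN6gBpmscRM1dCNXd3QkjLdVVUMyEUiHZmRWd4YxEVm92yAYvN7DAAFFM1Z3y6isuVRVIAABeZdlVEVnmru5ZWUwADe9yakgE1dTRVasyoh1RFQAAAOJl2VnVVaKvMy5QAAAe6lkm5eJqpdWVIqpmXiYYgAAN4mHZ3l1VWZ2ZlIAAAjthGmqzd3c3aqXmHmqvLgwA2m7qYiYV3VURCAAAAAFrdhGq6mt7t3v7KqXeYiqgwApze3KmrYVZVVCAAAABZu5doqpd3ve3d3rq3eamYYQAErMzLq6YxNmVUEAAAKKmHZpqoZGm83N2qrMiJmZgwAAVnZnmXEAIWh1QgAAeph3Z4mXUzncu7ymNquaqYdlQiaoZpy2AAAAJ4VCECiYd3d3dmUzjMqZmWQyWqqZh2d3VYze/UAAABABZiAAaoiId2ZDJFnMqId3VVRYqGZVVVVRFs7hAAAAEAADMASpiphlQyABarmHdmZ3d3d2VEREVnMBMjZCAAAAAAAyTLmadUQxAAJ4d3dlVniah1ZUMRJXqTAALJYgAAAAAAv//JhERBACV4dndlRVeKu4VDIQA3rNghWEVlEAAAAACtrcllVCAEiph2Z2VVVnmriXVFZWq7u7zHAAEAAAAAAAAFmDRCAXqqmHZmZmZWeJhszMzLmuzf/6AAAAAAAAAAAYdSEyAFqpmHd3ZmZmZ4h3rN283b///1AAACeszv/JrNoAAAAAaJmHd3dlZmZnd4l3dmad3/+wAAON//////7tgAAAAARmVmZmZlVmZmZmeUVUMjassABN///7mGit2KIAAAAAN2QzRVVWZmZmZmZnV2ZENpIAHf/cpgAAAAEAAAAARnmXVEQ0VmZnZmZnZmZ4dnmKoAr/kQAAAAAAAAADqrzN3tqHZURWZmd3d3dmZnd3rMqZ/9UAAAAAAAAAAADN3bvO3LqGVVZmZnd3d2Zmh2i92r/VABQAAAEQAERVACu6mau6qYdmZmZmZ3d2ZmaHeb3rMgAAAUE0NFQ2m6ugCLmZmZh4iIh2ZmZmd3ZmZoeL3rEAAAAAaLl2eJqpiJUBrLu6h3d5qXVEVWZnd2ZmiKzbMAAAAAAcyXd4qpiGZwBHdoqXd3mYZUREVVZ3dmaIvaAFdmEAAARYh4dlZ3ZHQiAAJph3iIdVRERFVnd3ZojMIAAAMwAAAAJXiWEld1WEIRIRSJiYdlVVVWZnZ3dmh8YAAAAGZ0AAAAJ5cQFZdXIjRDEUmphlVVVmd3dnd2aXkgAAAANFYgAAAEZlABaYMCRERENpdlVWZnd3dmZmZZdjIAAAABNVAAACJGdQACMANERWdmVFVWZ3d3ZmVVZVqWMgABQANVYgAAMSVmQAAAJGVWZmVERVZnd3ZmVVREScYiABMQAFZlMQEQAjapdmllmXdlREREVWd3dmVVRDM1wyISMhAANndnVTIhR7zNzJWamGVUVVVWZ3dmVVRERFBQACUzIAAEZmiZh4iHeqqpcFiId3ZnZmd3dlVURFZ4kAAAAzQiAAAjRoiZq6hmZlIAJ3d3d2h3d3dlRDNFaIiAAAAAQxIxABRVZ3iIh0RDEANGZ3d2Z3d3dlQzNGd3dmAAAAEgFHh3eHZmeHd4QiIASGZmZlVVZndlQzRmd2ZmYAAAARN6zdy7uImId4hxAAKGVmZVRERFVmZlVndmZlZgAAABF83dzMzampiHiHEABpVWZVVURERFZndndmZVVV"/>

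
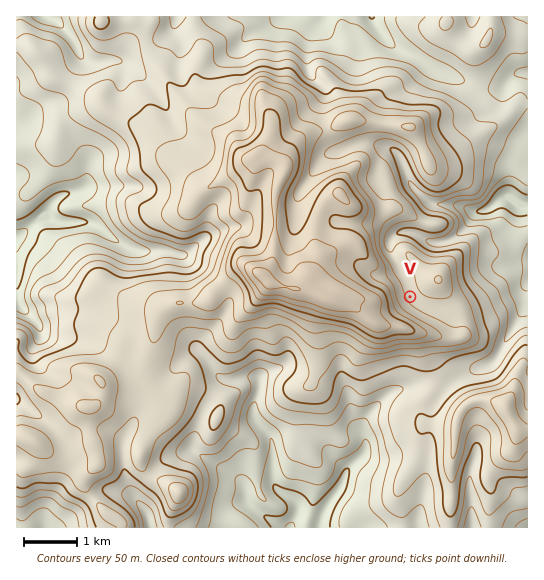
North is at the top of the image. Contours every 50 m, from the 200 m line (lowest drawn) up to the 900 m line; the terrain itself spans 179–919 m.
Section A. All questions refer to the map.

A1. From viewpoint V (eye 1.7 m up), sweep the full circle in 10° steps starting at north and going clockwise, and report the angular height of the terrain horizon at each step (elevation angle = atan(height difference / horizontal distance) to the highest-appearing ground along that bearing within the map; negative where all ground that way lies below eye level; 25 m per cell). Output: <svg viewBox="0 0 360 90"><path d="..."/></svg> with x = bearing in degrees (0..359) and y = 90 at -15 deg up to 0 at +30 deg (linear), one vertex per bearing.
<svg viewBox="0 0 360 90"><path d="M0 58l10-1 10-2 10-2 10-2 10-2 10-1 10 2 10 3 10 4 10 2 10 2 10-2 10-2 10-4 10-7 10-7 10-6 10-6 10-3 10-2 10 1 10 0 10 1 10-2 10-2 10-2 10 2 10 5 10 7 10 7 10 5 10 2 10 3 10 8 10 1"/></svg>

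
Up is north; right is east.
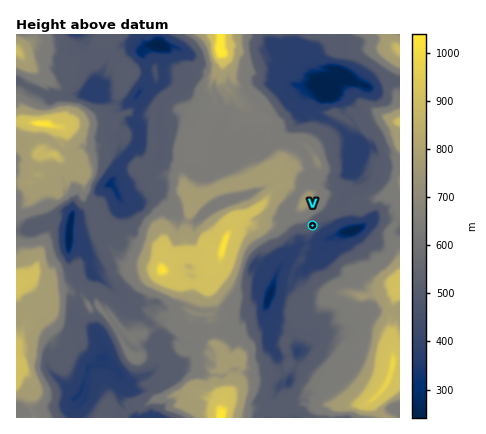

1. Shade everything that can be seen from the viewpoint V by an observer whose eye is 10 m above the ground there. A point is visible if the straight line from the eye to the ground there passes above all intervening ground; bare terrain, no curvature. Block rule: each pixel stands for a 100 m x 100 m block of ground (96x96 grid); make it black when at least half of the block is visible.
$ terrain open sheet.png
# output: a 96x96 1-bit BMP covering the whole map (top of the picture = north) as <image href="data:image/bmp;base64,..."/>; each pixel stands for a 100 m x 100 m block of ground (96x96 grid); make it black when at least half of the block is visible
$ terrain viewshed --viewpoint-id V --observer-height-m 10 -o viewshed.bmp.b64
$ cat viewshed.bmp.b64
<image width="96" height="96" href="data:image/bmp;base64,Qk2+BAAAAAAAAD4AAAAoAAAAYAAAAGAAAAABAAEAAAAAAIAEAAATCwAAEwsAAAIAAAAAAAAA////AAAAAAAAAAAAAAAIoAAAAAAAAAAAAAAaoIAAAAAAAAAAAAA6n/gAAAAAAAAAAAACT/wACAAAAAAAAAADR/wABIAAAAAAAAADRz8AAkAAAAAAAABDRx8AASAAAAAAAAA/awOAAZAAAAAAAAAAbwPAAIgAAAAAAAAA7wHgAEgAAAAAAAAAz4HgAEQAAAAAAAAAD4HwAEQAAAAAAAAAfwAAAAQAAAAAAAAAfwAAACAAAAAAAAAAfwAAACIAAAAAAAAEfgAAACAAAAAAAAAP/gAAACAAAAAAAAAP/gAAACAAAAAAAAA8/gAAABAAAAAAAADwfwAAABAAAAAAAAAAfwAAAAAAAAAAAAAA/wAAAAAAAAAAAAAA/4AAAAYAAAAAAAAB/4AAAAAAAAAAAAAB/4AAAAAAAAAAAAAB/8AAAAAAAAAAAABB/8gAAAAAAAAAAAAB/c+AAAAAAAAAAAAR/M+AAAAAAAAAAAAR/O8wAAAAAAAAAAAZ/H+wAgQAAAAAAAAN/H/4/8QAAAAAAAAn/G/8McgAAAAAAAAX4G/+AMgAAAAAAAAL4D//wGwAAAAAAAAP8B//wGYAAAAAAAAH4A3/wB8AAAAAAAAHwAT/+A0AAAAAAAAD4AD//4YAAAAAAAAD4AM//8MAAAAAAAAD4AEf/+MAAAAAAAAR8AAH//kAAAAAAAAJ+QAD//kAAAAAAAAIrGAB//gAAAAAAAAIsHAAf/gAAAAAAAAAhHgAD/gAAAAAAAAAAjwAA/gAAAAAAAAAAR/gAfwAAAAAAAAAAQfwA/4AAAAAAAAAAAD+D/4AAAAAAAAAAAB//n8AAAAAAAAAAAAf/h4AAAAAAAAAAAAIf74AAAAAAAAAAAAAP/4AAAAAAAAAAAAAP/gAAAAAAAAAAAAAHeAAAAAAAAAAAAAAGPAAAAAAAAAAAAAAAHgAAAAAAAAAAAAAAP0AAAAAAAAAAAAAAH8AAAAAAAAAAAAAAH8AAAAAAAAAAAAAAH4AAAAAAAAAAAAAAG8AAAAAAAAAAAAAAD8AAAAAAAAAAAAAAD4AAAAAAAAAAAAAAB8AAAAAAAAAAAAAAB8AAAAAAAAAAAAAAB8AAAAAAAAAAAAAAA4AAAAAAAAAAAAAAA4AAAAAAAAAAAAAAA4AAAAAAAAAAAAAAA4AAAAAAAAAAAAAAA8AAAAAAAAAAAAAAA8AAAAAAAAAAAAAAAoAAAAAAAAAAAAAAAAAAAAAAAAAAAAAAAAAAAAAAAAAAAAAAAAAAAAAAAAAAAAAAAAAAAAAAAAAAAAAAAAAAAAAAAAAAAAAAAAAAAAAAAAAAAAAAAAAAAAAAAAAAAAAAAAAAAAAAAAAAAAAAAAAAAAAAAAAAAAAAAAAAAAAAAAAAAAAAAAAAAAAAAAAAAAAAAAAAAAAAAAAAAAAAAAAAAAAAAAAAAAAAAAAAAAAAAAAAAAAAAAAAAAAAAAAAAAAAAAAAAAAAAAAAAAAAAAAAAAAAAAAAAAAAAAAAAAAAAAAAAAAAAAAAAAAAAAAAAAAAAAAAAAAAAAAAAAAAAA="/>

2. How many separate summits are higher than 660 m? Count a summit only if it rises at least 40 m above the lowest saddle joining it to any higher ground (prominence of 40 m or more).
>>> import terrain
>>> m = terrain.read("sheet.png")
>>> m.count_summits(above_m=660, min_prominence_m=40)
7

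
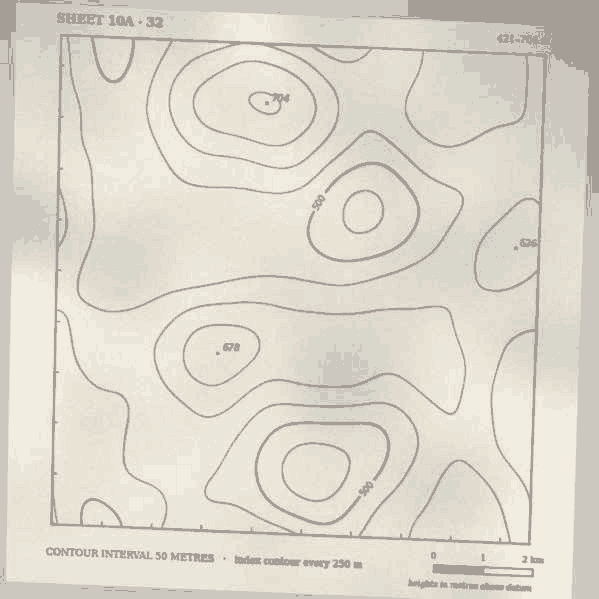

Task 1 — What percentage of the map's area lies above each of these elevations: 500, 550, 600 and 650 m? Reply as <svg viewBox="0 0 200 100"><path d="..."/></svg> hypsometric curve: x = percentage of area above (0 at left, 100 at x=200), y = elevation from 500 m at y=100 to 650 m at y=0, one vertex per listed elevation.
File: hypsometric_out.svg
<svg viewBox="0 0 200 100"><path d="M183 100l-60-33-72-34-42-33"/></svg>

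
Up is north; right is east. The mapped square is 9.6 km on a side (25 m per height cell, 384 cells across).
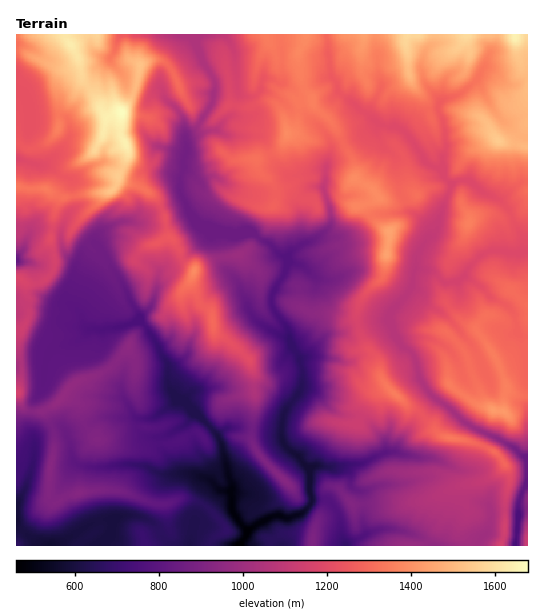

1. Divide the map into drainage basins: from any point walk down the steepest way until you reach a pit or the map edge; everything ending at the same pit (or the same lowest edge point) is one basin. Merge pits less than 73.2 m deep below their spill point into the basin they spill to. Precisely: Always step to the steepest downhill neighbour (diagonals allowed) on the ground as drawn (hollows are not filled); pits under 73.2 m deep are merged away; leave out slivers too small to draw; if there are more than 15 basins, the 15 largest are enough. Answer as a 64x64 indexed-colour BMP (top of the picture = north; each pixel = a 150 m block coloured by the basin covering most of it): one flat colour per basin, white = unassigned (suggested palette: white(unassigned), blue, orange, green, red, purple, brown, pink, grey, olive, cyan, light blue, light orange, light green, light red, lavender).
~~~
<image width="64" height="64" href="data:image/bmp;base64,Qk12CAAAAAAAAHYAAAAoAAAAQAAAAEAAAAABAAQAAAAAAAAIAAATCwAAEwsAABAAAAAAAAAA////ALR3HwAOf/8ALKAsACgn1gC9Z5QAS1aMAMJ34wB/f38AIr28AM++FwDox64AeLv/AIrfmACWmP8A1bDFAEREREREREREERERERERERERERVVVVVVVVVRERERERIiRERERERERERBERERERERERERFVVVVVVVVVUREREREiJERERERERERERBEREREREREREVVVVVVVVVVVERERESIkREREREREREREERERERERERERFVVVVVVVVVURERERIiREREREREREREQREREREREREREVVVVVVVVVVVEREREiJEREREREREREERERERERERERERFVURERERVVURERESIkREERREREQREREREREREREREREVURERERERFRERERIiREQRERERERERERERERERERERERERERERERERERERESJERBERERERERERERERERERERERERERERERERERERERIkREERERERERERERERERERERERERERERERERERERERIiFEQREREREREREREREREREREREREREREREREREREREiJEREEREREREREREREREREREREREREREREREREREREiIkREQRERERERERERERERERERERERERERERERERERIiIiRERBEREREREREREREREREREREREREREREREREiIiIiJEREERERERERERERERERERERERERERERERESIiIiIiIkREERERERERERERERERERERERERERERERERIiIiIiIiREQRERERERERERERERERERERERERERERERIiIiIiIiJBERERERERERERERERERERERERERERERESIiIiIiESIhERERERERERERERERERERERERERERERESIiIiIiERIiERERERERERERERERERERERERERERERESIiIiIiIRERERERERERERERERERERERERERERERERESIiIiIiIRERERERERERERERERERERERERERERERERERIiIiIiIhERERERERERERERERERERERERERERERERERIiIiIiIiEREREREREREREREREREREREREREREREREREiIiIiIiIiEREREREREREREREREREREREREREREREREiIiIiIiIiIREREREREREREREREREREREREREREREREiIiIiIiIiIhERERERERERERERERERERERERERERERESIiIiIiIiIhERERERERERERERERERERERERERERERERIiIiIiIiIhEREREREREREREREREREREREREREREREREiIiIiIiIRERERERERERERERERERERERERERERERERESIiIiIiIRERERERERERERERERERERERERERERERERERIiIiIiIhERERERERERERERERERERERERERERERERERESIiIiIhEREREREREREREREREREREREREREREREREREREiIiIiEREREREWZmERERERERERERERERERERERERERERIiIiIhERERERZmZhEREREREREREREREREREREREREREiIiIiERERERFmZmERERERERERERERERERERERERERESIiIiIREREREWZmYRERERERERERERERERERERERERERIiIiIiERERERZmYRERERERERERERERERERERERERERESIiIiIRERERFmZhERERERERERERERERERERERERERERIiIiIiEREREWZmERERERERERERERERERERERERERERIiIiIiIRERERZmZhERERERERERERERERERERERERERIiIiIiIiERERFmZmERERERERERERERERERERERERERIiIiIiIiEREREWZmYREREREREREREREREREREREREREiIiIiIiIRERERZmZhEREREREREREREREREREREREREREREiIiIhERERFmZjMzMzMREREREREREREREREREREREREREiIRERERETMzMzMzMzERERERERERERERERERERERERERERERERERMzMzMzMzMREREREREREREREREREREREREREREREREREzMzMzMzMxERERERERERERERERERERERERERERERERETMzMzMzMzMRERERERERERERERERERERERERERERERERMzMzMzMzMxEREREREREREREREREREREREREREREREREzMzMzMzMzERERERERERERERERERERERERERERERERETMzMzMzMzERERERERERERERERERERERERERERERERERMzMzMzMzMREREREREREREREREREREREREREREREREREzMzMzMzMxERERERERERERERERERERERERERERERERETMzMzMzMRERERERERERERERERERERERERERERERERERMzMzMzMREREREREREREREREREREREREREREREREREREzMzMzMxERERERERERERERERERERERERERERERERERETMzMzMxERERERERERERERERERERERERERERERERERERMzMzMxEREREREREREREREREREREREREREREREREREREzMzMzERERERERERERERERERERERERERERERERERERETMzERERERERERERERERERERERERERERERERERERERERMRERERERERERERERERERERERERERERERERERERERERERERERERERERERERERERERERERERERERERERERERERERERERERERERERERERERERERERERERERERERERERERER"/>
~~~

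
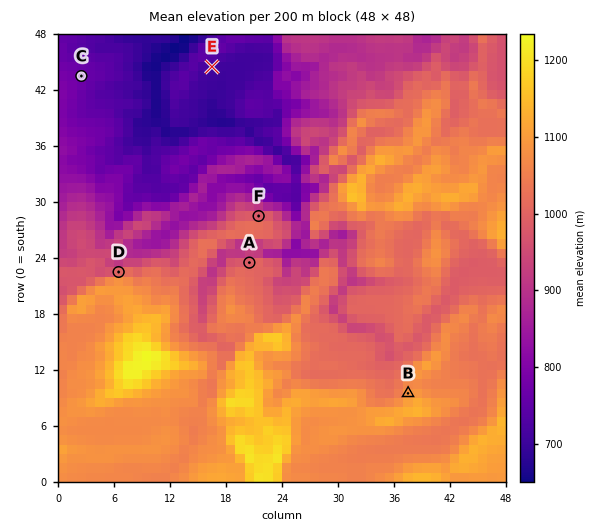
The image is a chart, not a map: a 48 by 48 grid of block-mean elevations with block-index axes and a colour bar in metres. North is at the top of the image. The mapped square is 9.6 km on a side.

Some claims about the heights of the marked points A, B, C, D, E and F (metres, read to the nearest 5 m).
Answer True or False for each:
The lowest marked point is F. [False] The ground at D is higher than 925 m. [True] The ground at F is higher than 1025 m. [False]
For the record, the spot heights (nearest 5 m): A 990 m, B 1085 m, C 770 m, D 1000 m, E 710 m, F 980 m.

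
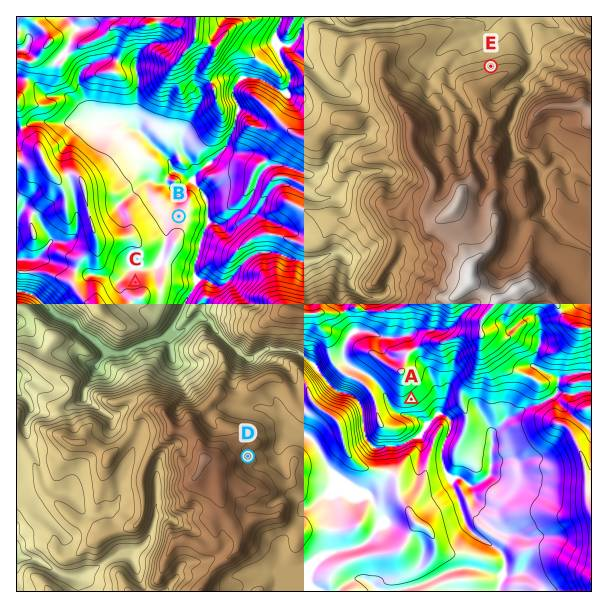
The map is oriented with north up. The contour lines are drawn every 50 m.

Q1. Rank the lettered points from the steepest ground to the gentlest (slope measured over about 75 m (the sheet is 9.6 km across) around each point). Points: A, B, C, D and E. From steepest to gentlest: E D A C B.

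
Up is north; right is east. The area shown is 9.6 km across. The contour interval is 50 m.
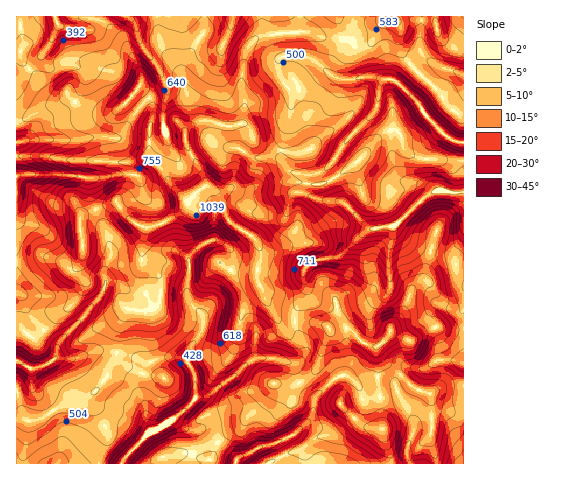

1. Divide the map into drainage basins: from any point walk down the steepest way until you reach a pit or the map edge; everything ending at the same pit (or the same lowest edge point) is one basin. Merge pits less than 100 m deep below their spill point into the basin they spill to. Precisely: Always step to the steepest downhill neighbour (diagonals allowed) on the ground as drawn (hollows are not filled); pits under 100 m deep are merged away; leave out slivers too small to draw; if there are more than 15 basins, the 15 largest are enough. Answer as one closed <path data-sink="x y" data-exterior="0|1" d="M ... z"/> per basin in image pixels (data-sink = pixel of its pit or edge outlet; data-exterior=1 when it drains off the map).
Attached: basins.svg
<path data-sink="440 190" data-exterior="0" d="M174 120l-16 0-7 3-3 34 13 10 9 16 18 21 5-9 11-9 10 4 6 10 7 18 29 23 5 11-3 17 0 12 5 10 3 9 14 22 33 0 10 2 7 5-10 26 0 7 14 14 6 10 2 20 21 20 21 5 6 32 45 1 1-6-6-17 1-38 7 6 17 5 9-1 0-252-37-1-14-4-10-9-3-14-3-3-8 0-8 5-25 28-30 20-19 1-8-2-22 0-17 2-12 5-18 0 3-4 5-26 14-20-3-10-5-6-20 3-13-5-11 0-15 9z"/><path data-sink="122 463" data-exterior="1" d="M208 186l-4 0-11 9-4 7 1 5-2-1-27 18-15 5-4 31 10 8 9 11-1 22-6 7-7 3-17-2-3 2-7 15-4 29-8 14-2 9-15 18 0 6 9 11 7 17 0 9-7 14-1 11 110 0 9-22 9-7 10-5 26-27 10-19 13 2 9-1 13-7 10-13 12-36-7-5-10-2-33 0-3-3-11-19-3-9-5-10 0-12 3-17-5-11-29-23-10-25z"/><path data-sink="463 143" data-exterior="1" d="M396 20l-11 1-12 19-6 5-9 0-14-7-22-1-10-5-38 2-16 3-6 5-7 14-4 24 4 21-3 22 7 6 3 10-14 20-7 29 17 1 12-5 17-2 22 0 8 2 19-1 30-20 22-26 11-7 8 0 3 3 3 14 10 9 14 4 37 0 0-45-5-1-7-5-12-17-34-33-6-13 1-18z"/><path data-sink="57 24" data-exterior="0" d="M203 16l-186 0-1 104 8 0 37-19 6-7 7 7 14 8 22 4 13-7 16-18 12 14 1 20 6-2 16 0 11 10 3-14 0-20-5-16 0-12 21-36z"/><path data-sink="17 176" data-exterior="1" d="M139 88l-16 18-13 7-22-4-14-8-7-7-6 7-37 19-8 2 1 140 26-6 25 10 7-2 7-9 0-17-2-7 1-15 34-14 17 19 12 6 17-3 29-18-20-23-9-16-13-10 5-52-4-8z"/><path data-sink="17 361" data-exterior="1" d="M116 202l-26 9-10 7 2 39-4 15 6 9 0 5-11 18-13 8-25 25-6-1-9-7-4 0 1 89 11 3 10-1 22-13 17-4 17-10 12-15 2-9 8-14 4-29 7-15 3-2 17 2 7-3 6-7 1-22-4-6-15-13 0-12 5-20-15-7z"/><path data-sink="236 463" data-exterior="1" d="M320 358l-4 12-11 10-14 6-18-2-10 19-26 27-10 5-9 7-8 21 59 1 16-9 19-7 14-11 12-2 11-6 10-10 0-3-11-12 2-14-5-11-15-15z"/><path data-sink="234 17" data-exterior="1" d="M299 16l-95 1 0 15-21 36 0 12 5 16-2 34 14-9 11 0 13 5 11 0 7-3 3-22-4-21 4-24 4-10 6-7 7-3 36-4 2-1z"/><path data-sink="55 463" data-exterior="1" d="M90 395l-13 8-17 4-22 13-10 1-11-3-1 45 82 1 3-15 6-10 0-9-7-17-9-11z"/><path data-sink="463 463" data-exterior="1" d="M432 402l-2 39 6 22 27 1 1-50-26-5z"/>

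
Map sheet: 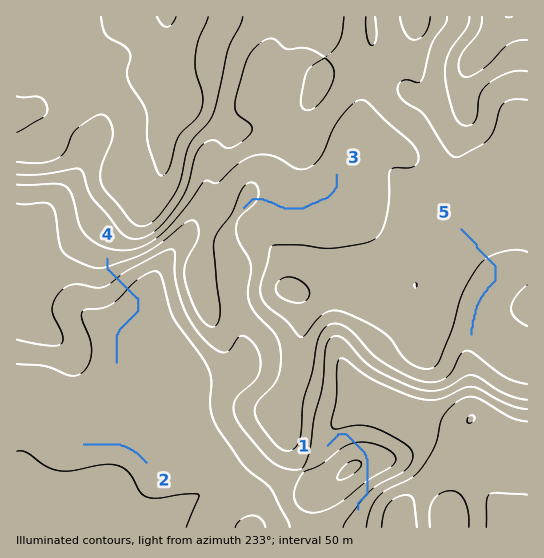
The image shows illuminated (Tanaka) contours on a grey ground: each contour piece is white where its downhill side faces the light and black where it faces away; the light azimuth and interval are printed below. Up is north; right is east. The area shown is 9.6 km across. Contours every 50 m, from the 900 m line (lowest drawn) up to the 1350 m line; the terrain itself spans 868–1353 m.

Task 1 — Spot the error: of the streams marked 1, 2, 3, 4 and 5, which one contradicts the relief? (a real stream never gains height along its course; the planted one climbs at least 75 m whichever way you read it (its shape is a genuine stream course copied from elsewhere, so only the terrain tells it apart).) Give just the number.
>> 1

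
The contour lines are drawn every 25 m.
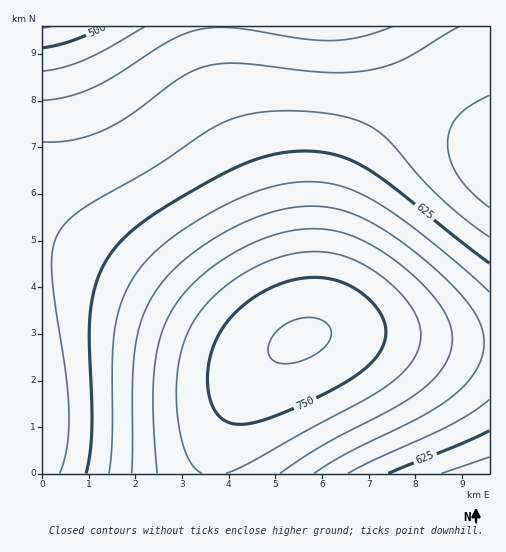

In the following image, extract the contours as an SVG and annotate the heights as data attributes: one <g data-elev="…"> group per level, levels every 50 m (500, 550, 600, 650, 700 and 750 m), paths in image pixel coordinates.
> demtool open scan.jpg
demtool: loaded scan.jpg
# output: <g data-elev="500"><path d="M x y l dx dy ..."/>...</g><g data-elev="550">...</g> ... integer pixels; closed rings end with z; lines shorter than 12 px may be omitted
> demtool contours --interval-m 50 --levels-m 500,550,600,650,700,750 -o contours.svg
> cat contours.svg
<g data-elev="500"><path d="M104 27l-32 14-29 7"/></g><g data-elev="550"><path d="M392 27l-32 10-29 4-29-2-68-11-19-1-16 3-14 4-16 7-53 34-23 13-26 9-24 3"/></g><g data-elev="600"><path d="M442 473l47-16"/><path d="M489 237l-26-19-26-23-53-59-11-8-13-7-16-5-20-3-47-2-34 5-15 4-14 7-61 41-71 41-16 14-9 14-5 16 0 23 14 101 3 38-2 33-7 25"/></g><g data-elev="650"><path d="M348 473l26-13 76-35 22-12 17-14"/><path d="M489 292l-38-34-48-38-30-20-26-12-26-6-28 1-30 6-31 13-39 21-31 23-22 22-15 25-7 22-5 25-1 98-3 35"/></g><g data-elev="700"><path d="M280 473l41-27 69-36 26-16 13-10 10-11 8-12 4-11 1-15-3-14-9-17-15-17-21-19-23-17-22-12-20-7-20-3-20 1-21 4-21 7-23 12-22 14-18 15-15 18-9 14-7 15-5 16-3 19-2 45 4 64"/></g><g data-elev="750"><path d="M231 423l10 1 10-1 30-9 52-25 31-19 14-16 7-16 1-8-2-8-9-16-12-12-15-9-15-5-17-3-18 2-19 5-17 9-18 11-14 14-11 15-7 18-4 17 0 20 4 17 8 12z"/></g>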